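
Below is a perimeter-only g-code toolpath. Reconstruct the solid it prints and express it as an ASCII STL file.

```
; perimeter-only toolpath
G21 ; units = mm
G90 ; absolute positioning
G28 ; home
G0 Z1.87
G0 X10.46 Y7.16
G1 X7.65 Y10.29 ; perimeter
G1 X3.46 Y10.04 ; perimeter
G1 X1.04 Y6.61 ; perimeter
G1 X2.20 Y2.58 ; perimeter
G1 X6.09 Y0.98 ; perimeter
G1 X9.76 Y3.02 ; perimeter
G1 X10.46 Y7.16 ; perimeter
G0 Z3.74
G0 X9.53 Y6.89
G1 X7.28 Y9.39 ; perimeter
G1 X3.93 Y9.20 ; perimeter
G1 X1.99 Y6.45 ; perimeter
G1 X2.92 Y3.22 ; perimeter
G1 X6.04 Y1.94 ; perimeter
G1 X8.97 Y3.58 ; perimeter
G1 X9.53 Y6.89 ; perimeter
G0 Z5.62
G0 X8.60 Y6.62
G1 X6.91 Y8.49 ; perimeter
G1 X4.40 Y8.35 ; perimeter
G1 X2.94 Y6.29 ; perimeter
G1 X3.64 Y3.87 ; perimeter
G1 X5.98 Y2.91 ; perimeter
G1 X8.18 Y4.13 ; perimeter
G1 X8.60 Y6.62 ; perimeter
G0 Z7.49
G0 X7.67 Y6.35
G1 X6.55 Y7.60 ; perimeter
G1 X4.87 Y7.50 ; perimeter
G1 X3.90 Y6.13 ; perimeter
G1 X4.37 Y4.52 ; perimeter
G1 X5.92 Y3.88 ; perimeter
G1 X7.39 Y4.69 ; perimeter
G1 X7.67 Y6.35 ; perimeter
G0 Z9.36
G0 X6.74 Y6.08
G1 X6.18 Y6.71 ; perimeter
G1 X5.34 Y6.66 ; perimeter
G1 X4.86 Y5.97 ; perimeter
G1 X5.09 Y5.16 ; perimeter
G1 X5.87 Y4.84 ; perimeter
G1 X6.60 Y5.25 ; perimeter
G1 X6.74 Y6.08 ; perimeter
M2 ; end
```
solid part
  facet normal 0.0000 0.0000 -1.0000
    outer loop
      vertex 2.99 10.89 0.00
      vertex 8.02 11.18 0.00
      vertex 11.39 7.43 0.00
    endloop
  endfacet
  facet normal 0.0000 0.0000 -1.0000
    outer loop
      vertex 0.08 6.77 0.00
      vertex 2.99 10.89 0.00
      vertex 11.39 7.43 0.00
    endloop
  endfacet
  facet normal 0.0000 0.0000 -1.0000
    outer loop
      vertex 1.48 1.93 0.00
      vertex 0.08 6.77 0.00
      vertex 11.39 7.43 0.00
    endloop
  endfacet
  facet normal 0.0000 0.0000 -1.0000
    outer loop
      vertex 6.15 0.01 0.00
      vertex 1.48 1.93 0.00
      vertex 11.39 7.43 0.00
    endloop
  endfacet
  facet normal 0.0000 0.0000 -1.0000
    outer loop
      vertex 10.55 2.46 0.00
      vertex 6.15 0.01 0.00
      vertex 11.39 7.43 0.00
    endloop
  endfacet
  facet normal 0.6742 0.6059 0.4224
    outer loop
      vertex 11.39 7.43 0.00
      vertex 8.02 11.18 0.00
      vertex 5.81 5.81 11.23
    endloop
  endfacet
  facet normal -0.0522 0.9049 0.4224
    outer loop
      vertex 8.02 11.18 0.00
      vertex 2.99 10.89 0.00
      vertex 5.81 5.81 11.23
    endloop
  endfacet
  facet normal -0.7403 0.5229 0.4225
    outer loop
      vertex 2.99 10.89 0.00
      vertex 0.08 6.77 0.00
      vertex 5.81 5.81 11.23
    endloop
  endfacet
  facet normal -0.8706 -0.2518 0.4227
    outer loop
      vertex 0.08 6.77 0.00
      vertex 1.48 1.93 0.00
      vertex 5.81 5.81 11.23
    endloop
  endfacet
  facet normal -0.3446 -0.8383 0.4225
    outer loop
      vertex 1.48 1.93 0.00
      vertex 6.15 0.01 0.00
      vertex 5.81 5.81 11.23
    endloop
  endfacet
  facet normal 0.4410 -0.7919 0.4224
    outer loop
      vertex 6.15 0.01 0.00
      vertex 10.55 2.46 0.00
      vertex 5.81 5.81 11.23
    endloop
  endfacet
  facet normal 0.8938 -0.1511 0.4223
    outer loop
      vertex 10.55 2.46 0.00
      vertex 11.39 7.43 0.00
      vertex 5.81 5.81 11.23
    endloop
  endfacet
endsolid part

The G0 Z moves step by Δz≈1.87 mm. The G1 loops shrink linearly with z, so the solid tapers from its base footprint up to z≈11.2. Closing with a flat bottom cap and the tapered top and triangulating gives 12 facets — a regular 7-sided pyramid, base circumscribed radius ≈ 5.81 mm, apex at z ≈ 11.2 mm.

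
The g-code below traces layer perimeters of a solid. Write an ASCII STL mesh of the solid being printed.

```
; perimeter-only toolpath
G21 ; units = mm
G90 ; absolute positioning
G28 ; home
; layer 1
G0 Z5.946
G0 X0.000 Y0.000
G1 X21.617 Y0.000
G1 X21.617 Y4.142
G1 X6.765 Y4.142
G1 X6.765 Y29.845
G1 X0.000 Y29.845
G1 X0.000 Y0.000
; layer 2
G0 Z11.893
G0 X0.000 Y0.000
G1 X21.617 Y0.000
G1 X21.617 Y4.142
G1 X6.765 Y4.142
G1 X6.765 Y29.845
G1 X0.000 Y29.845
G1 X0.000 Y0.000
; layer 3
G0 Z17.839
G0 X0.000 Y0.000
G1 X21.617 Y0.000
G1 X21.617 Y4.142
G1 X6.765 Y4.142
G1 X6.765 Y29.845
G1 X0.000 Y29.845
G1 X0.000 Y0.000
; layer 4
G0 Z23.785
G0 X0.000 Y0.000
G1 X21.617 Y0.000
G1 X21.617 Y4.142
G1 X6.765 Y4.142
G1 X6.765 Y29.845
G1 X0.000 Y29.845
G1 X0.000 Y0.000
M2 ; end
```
solid part
  facet normal 0.0000 0.0000 -1.0000
    outer loop
      vertex 21.617 4.142 0.000
      vertex 21.617 0.000 0.000
      vertex 0.000 0.000 0.000
    endloop
  endfacet
  facet normal 0.0000 0.0000 -1.0000
    outer loop
      vertex 6.765 4.142 0.000
      vertex 21.617 4.142 0.000
      vertex 0.000 0.000 0.000
    endloop
  endfacet
  facet normal 0.0000 0.0000 -1.0000
    outer loop
      vertex 6.765 29.845 0.000
      vertex 6.765 4.142 0.000
      vertex 0.000 0.000 0.000
    endloop
  endfacet
  facet normal 0.0000 0.0000 -1.0000
    outer loop
      vertex 0.000 29.845 0.000
      vertex 6.765 29.845 0.000
      vertex 0.000 0.000 0.000
    endloop
  endfacet
  facet normal 0.0000 0.0000 1.0000
    outer loop
      vertex 0.000 0.000 23.785
      vertex 21.617 0.000 23.785
      vertex 21.617 4.142 23.785
    endloop
  endfacet
  facet normal 0.0000 0.0000 1.0000
    outer loop
      vertex 0.000 0.000 23.785
      vertex 21.617 4.142 23.785
      vertex 6.765 4.142 23.785
    endloop
  endfacet
  facet normal 0.0000 0.0000 1.0000
    outer loop
      vertex 0.000 0.000 23.785
      vertex 6.765 4.142 23.785
      vertex 6.765 29.845 23.785
    endloop
  endfacet
  facet normal 0.0000 0.0000 1.0000
    outer loop
      vertex 0.000 0.000 23.785
      vertex 6.765 29.845 23.785
      vertex 0.000 29.845 23.785
    endloop
  endfacet
  facet normal 0.0000 -1.0000 0.0000
    outer loop
      vertex 0.000 0.000 0.000
      vertex 21.617 0.000 0.000
      vertex 21.617 0.000 23.785
    endloop
  endfacet
  facet normal 0.0000 -1.0000 0.0000
    outer loop
      vertex 0.000 0.000 0.000
      vertex 21.617 0.000 23.785
      vertex 0.000 0.000 23.785
    endloop
  endfacet
  facet normal 1.0000 0.0000 0.0000
    outer loop
      vertex 21.617 0.000 0.000
      vertex 21.617 4.142 0.000
      vertex 21.617 4.142 23.785
    endloop
  endfacet
  facet normal 1.0000 0.0000 0.0000
    outer loop
      vertex 21.617 0.000 0.000
      vertex 21.617 4.142 23.785
      vertex 21.617 0.000 23.785
    endloop
  endfacet
  facet normal 0.0000 1.0000 0.0000
    outer loop
      vertex 21.617 4.142 0.000
      vertex 6.765 4.142 0.000
      vertex 6.765 4.142 23.785
    endloop
  endfacet
  facet normal 0.0000 1.0000 0.0000
    outer loop
      vertex 21.617 4.142 0.000
      vertex 6.765 4.142 23.785
      vertex 21.617 4.142 23.785
    endloop
  endfacet
  facet normal 1.0000 0.0000 0.0000
    outer loop
      vertex 6.765 4.142 0.000
      vertex 6.765 29.845 0.000
      vertex 6.765 29.845 23.785
    endloop
  endfacet
  facet normal 1.0000 0.0000 0.0000
    outer loop
      vertex 6.765 4.142 0.000
      vertex 6.765 29.845 23.785
      vertex 6.765 4.142 23.785
    endloop
  endfacet
  facet normal 0.0000 1.0000 0.0000
    outer loop
      vertex 6.765 29.845 0.000
      vertex 0.000 29.845 0.000
      vertex 0.000 29.845 23.785
    endloop
  endfacet
  facet normal 0.0000 1.0000 0.0000
    outer loop
      vertex 6.765 29.845 0.000
      vertex 0.000 29.845 23.785
      vertex 6.765 29.845 23.785
    endloop
  endfacet
  facet normal -1.0000 0.0000 0.0000
    outer loop
      vertex 0.000 29.845 0.000
      vertex 0.000 0.000 0.000
      vertex 0.000 0.000 23.785
    endloop
  endfacet
  facet normal -1.0000 0.0000 0.0000
    outer loop
      vertex 0.000 29.845 0.000
      vertex 0.000 0.000 23.785
      vertex 0.000 29.845 23.785
    endloop
  endfacet
endsolid part

The G0 Z moves step by Δz≈5.946 mm. Every layer's G1 loop is the same polygon, so the solid is a straight extrusion of it from z=0 to z≈23.8. Closing with flat bottom and top caps and triangulating gives 20 facets — an L-shaped prism: outer 21.6 × 29.8 mm, arm thicknesses ≈ 4.14 mm (horizontal) and 6.76 mm (vertical), extruded 23.8 mm in z.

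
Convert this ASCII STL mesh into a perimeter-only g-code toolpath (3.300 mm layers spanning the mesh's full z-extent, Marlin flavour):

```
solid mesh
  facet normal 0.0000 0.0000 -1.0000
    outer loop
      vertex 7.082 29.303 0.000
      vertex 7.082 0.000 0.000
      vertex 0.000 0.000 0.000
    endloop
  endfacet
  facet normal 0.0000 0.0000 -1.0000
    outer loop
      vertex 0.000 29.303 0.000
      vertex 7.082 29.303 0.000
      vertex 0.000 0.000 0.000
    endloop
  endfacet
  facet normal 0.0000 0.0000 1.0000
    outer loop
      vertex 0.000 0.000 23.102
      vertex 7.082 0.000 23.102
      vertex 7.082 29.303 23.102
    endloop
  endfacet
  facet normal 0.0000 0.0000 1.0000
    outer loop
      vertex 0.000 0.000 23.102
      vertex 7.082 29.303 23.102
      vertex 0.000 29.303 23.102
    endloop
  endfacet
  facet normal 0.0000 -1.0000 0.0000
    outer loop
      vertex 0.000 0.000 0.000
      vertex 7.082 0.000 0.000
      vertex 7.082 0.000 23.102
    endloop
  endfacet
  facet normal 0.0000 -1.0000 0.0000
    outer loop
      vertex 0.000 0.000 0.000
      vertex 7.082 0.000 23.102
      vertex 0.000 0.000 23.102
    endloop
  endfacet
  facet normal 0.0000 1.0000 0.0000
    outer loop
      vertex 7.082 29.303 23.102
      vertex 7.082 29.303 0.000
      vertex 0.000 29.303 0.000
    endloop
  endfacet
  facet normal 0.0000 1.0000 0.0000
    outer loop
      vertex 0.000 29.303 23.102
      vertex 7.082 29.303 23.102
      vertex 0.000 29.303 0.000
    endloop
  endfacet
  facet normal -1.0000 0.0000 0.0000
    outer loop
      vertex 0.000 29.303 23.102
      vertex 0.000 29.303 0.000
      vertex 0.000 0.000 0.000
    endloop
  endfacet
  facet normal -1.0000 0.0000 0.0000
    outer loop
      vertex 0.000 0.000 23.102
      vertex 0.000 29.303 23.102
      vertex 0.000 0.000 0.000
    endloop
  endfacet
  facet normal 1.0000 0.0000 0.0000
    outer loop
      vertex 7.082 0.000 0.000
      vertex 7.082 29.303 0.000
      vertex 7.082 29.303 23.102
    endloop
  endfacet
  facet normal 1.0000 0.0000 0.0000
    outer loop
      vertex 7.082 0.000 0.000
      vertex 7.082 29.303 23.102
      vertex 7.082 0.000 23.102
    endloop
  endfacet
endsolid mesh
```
; perimeter-only toolpath
G21 ; units = mm
G90 ; absolute positioning
G28 ; home
; layer 1
G0 Z3.300
G0 X0.000 Y0.000
G1 X7.082 Y0.000
G1 X7.082 Y29.303
G1 X0.000 Y29.303
G1 X0.000 Y0.000
; layer 2
G0 Z6.601
G0 X0.000 Y0.000
G1 X7.082 Y0.000
G1 X7.082 Y29.303
G1 X0.000 Y29.303
G1 X0.000 Y0.000
; layer 3
G0 Z9.901
G0 X0.000 Y0.000
G1 X7.082 Y0.000
G1 X7.082 Y29.303
G1 X0.000 Y29.303
G1 X0.000 Y0.000
; layer 4
G0 Z13.201
G0 X0.000 Y0.000
G1 X7.082 Y0.000
G1 X7.082 Y29.303
G1 X0.000 Y29.303
G1 X0.000 Y0.000
; layer 5
G0 Z16.501
G0 X0.000 Y0.000
G1 X7.082 Y0.000
G1 X7.082 Y29.303
G1 X0.000 Y29.303
G1 X0.000 Y0.000
; layer 6
G0 Z19.802
G0 X0.000 Y0.000
G1 X7.082 Y0.000
G1 X7.082 Y29.303
G1 X0.000 Y29.303
G1 X0.000 Y0.000
; layer 7
G0 Z23.102
G0 X0.000 Y0.000
G1 X7.082 Y0.000
G1 X7.082 Y29.303
G1 X0.000 Y29.303
G1 X0.000 Y0.000
M2 ; end

The solid is a rectangular box, roughly 7.08 × 29.3 mm footprint and 23.1 mm tall. Slicing at Δz = 3.300 mm — 7 equal slices spanning the solid's height, so layer i sits at z = i·h/7 — gives 7 non-empty perimeters. Each is a 4-segment closed polygon; G0 lifts to the layer z and rapids to the start vertex, then G1 traces the edges.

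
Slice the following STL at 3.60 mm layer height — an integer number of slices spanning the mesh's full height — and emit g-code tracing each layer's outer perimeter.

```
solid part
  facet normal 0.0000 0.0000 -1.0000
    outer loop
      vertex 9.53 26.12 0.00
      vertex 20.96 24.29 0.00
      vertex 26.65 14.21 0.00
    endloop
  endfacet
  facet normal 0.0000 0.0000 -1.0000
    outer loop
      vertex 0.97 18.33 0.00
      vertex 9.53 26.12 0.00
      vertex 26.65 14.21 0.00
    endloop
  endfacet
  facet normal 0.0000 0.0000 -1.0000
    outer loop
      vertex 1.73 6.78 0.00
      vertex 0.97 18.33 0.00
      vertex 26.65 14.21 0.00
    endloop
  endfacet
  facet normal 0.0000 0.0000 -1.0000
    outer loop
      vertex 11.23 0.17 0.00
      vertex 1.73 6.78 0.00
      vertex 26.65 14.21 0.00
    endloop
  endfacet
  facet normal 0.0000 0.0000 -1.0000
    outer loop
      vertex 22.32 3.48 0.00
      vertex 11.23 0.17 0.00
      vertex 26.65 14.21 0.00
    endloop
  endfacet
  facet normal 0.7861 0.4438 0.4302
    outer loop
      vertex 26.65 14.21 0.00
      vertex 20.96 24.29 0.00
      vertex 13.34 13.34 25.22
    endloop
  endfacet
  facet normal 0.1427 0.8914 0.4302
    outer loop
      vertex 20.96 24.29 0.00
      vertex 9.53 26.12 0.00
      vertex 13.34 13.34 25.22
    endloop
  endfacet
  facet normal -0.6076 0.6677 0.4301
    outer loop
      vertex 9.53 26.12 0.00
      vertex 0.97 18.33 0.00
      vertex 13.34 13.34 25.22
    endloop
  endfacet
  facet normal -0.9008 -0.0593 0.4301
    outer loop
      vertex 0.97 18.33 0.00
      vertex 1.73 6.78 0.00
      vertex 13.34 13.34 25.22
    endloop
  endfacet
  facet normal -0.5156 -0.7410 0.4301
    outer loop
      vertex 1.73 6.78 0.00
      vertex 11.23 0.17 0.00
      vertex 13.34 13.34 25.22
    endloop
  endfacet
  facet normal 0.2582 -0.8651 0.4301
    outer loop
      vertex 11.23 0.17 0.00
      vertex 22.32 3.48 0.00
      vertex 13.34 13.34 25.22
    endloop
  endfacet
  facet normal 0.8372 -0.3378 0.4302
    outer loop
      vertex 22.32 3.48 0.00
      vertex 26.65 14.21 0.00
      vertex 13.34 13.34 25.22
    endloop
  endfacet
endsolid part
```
; perimeter-only toolpath
G21 ; units = mm
G90 ; absolute positioning
G28 ; home
; layer 1
G0 Z3.60
G0 X24.75 Y14.09
G1 X19.87 Y22.73
G1 X10.07 Y24.29
G1 X2.74 Y17.62
G1 X3.39 Y7.72
G1 X11.53 Y2.05
G1 X21.04 Y4.89
G1 X24.75 Y14.09
; layer 2
G0 Z7.21
G0 X22.85 Y13.96
G1 X18.78 Y21.16
G1 X10.62 Y22.47
G1 X4.50 Y16.90
G1 X5.05 Y8.65
G1 X11.83 Y3.93
G1 X19.75 Y6.30
G1 X22.85 Y13.96
; layer 3
G0 Z10.81
G0 X20.95 Y13.84
G1 X17.69 Y19.60
G1 X11.16 Y20.64
G1 X6.27 Y16.19
G1 X6.71 Y9.59
G1 X12.13 Y5.81
G1 X18.47 Y7.71
G1 X20.95 Y13.84
; layer 4
G0 Z14.41
G0 X19.04 Y13.71
G1 X16.61 Y18.03
G1 X11.71 Y18.82
G1 X8.04 Y15.48
G1 X8.36 Y10.53
G1 X12.44 Y7.70
G1 X17.19 Y9.11
G1 X19.04 Y13.71
; layer 5
G0 Z18.01
G0 X17.14 Y13.59
G1 X15.52 Y16.47
G1 X12.25 Y16.99
G1 X9.81 Y14.77
G1 X10.02 Y11.47
G1 X12.74 Y9.58
G1 X15.91 Y10.52
G1 X17.14 Y13.59
; layer 6
G0 Z21.62
G0 X15.24 Y13.46
G1 X14.43 Y14.90
G1 X12.80 Y15.17
G1 X11.57 Y14.05
G1 X11.68 Y12.40
G1 X13.04 Y11.46
G1 X14.62 Y11.93
G1 X15.24 Y13.46
M2 ; end

The solid is a regular 7-sided pyramid, base circumscribed radius ≈ 13.3 mm, apex at z ≈ 25.2 mm. Slicing at Δz = 3.60 mm — 7 equal slices spanning the solid's height, so layer i sits at z = i·h/7 — gives 6 non-empty perimeters. Each is a 7-segment closed polygon; G0 lifts to the layer z and rapids to the start vertex, then G1 traces the edges. The cross-section shrinks linearly with z (the slice at the apex is degenerate and omitted).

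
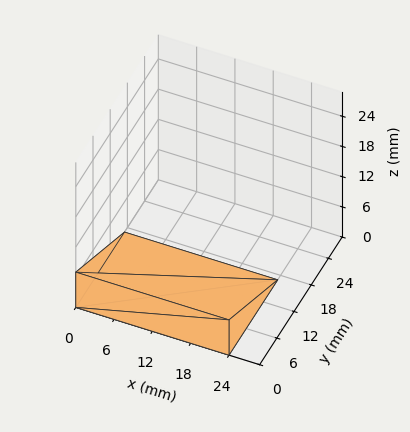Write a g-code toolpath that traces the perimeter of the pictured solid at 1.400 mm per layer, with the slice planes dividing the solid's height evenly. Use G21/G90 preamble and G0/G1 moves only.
Reading the render: the shape is a wedge (ramp): 24 × 17 mm base, rising to 7 mm along the y=0 edge and sloping linearly to z=0 at y=17 (dimensions read to the nearest mm from the axis ticks). For the g-code, the solid's height is divided into equal slices at the stated Δz and each level perimeter traced with G1 moves after a G0 lift.

; perimeter-only toolpath
G21 ; units = mm
G90 ; absolute positioning
G28 ; home
; layer 1
G0 Z1.400
G0 X0.000 Y0.000
G1 X24.000 Y0.000
G1 X24.000 Y13.600
G1 X0.000 Y13.600
G1 X0.000 Y0.000
; layer 2
G0 Z2.800
G0 X0.000 Y0.000
G1 X24.000 Y0.000
G1 X24.000 Y10.200
G1 X0.000 Y10.200
G1 X0.000 Y0.000
; layer 3
G0 Z4.200
G0 X0.000 Y0.000
G1 X24.000 Y0.000
G1 X24.000 Y6.800
G1 X0.000 Y6.800
G1 X0.000 Y0.000
; layer 4
G0 Z5.600
G0 X0.000 Y0.000
G1 X24.000 Y0.000
G1 X24.000 Y3.400
G1 X0.000 Y3.400
G1 X0.000 Y0.000
M2 ; end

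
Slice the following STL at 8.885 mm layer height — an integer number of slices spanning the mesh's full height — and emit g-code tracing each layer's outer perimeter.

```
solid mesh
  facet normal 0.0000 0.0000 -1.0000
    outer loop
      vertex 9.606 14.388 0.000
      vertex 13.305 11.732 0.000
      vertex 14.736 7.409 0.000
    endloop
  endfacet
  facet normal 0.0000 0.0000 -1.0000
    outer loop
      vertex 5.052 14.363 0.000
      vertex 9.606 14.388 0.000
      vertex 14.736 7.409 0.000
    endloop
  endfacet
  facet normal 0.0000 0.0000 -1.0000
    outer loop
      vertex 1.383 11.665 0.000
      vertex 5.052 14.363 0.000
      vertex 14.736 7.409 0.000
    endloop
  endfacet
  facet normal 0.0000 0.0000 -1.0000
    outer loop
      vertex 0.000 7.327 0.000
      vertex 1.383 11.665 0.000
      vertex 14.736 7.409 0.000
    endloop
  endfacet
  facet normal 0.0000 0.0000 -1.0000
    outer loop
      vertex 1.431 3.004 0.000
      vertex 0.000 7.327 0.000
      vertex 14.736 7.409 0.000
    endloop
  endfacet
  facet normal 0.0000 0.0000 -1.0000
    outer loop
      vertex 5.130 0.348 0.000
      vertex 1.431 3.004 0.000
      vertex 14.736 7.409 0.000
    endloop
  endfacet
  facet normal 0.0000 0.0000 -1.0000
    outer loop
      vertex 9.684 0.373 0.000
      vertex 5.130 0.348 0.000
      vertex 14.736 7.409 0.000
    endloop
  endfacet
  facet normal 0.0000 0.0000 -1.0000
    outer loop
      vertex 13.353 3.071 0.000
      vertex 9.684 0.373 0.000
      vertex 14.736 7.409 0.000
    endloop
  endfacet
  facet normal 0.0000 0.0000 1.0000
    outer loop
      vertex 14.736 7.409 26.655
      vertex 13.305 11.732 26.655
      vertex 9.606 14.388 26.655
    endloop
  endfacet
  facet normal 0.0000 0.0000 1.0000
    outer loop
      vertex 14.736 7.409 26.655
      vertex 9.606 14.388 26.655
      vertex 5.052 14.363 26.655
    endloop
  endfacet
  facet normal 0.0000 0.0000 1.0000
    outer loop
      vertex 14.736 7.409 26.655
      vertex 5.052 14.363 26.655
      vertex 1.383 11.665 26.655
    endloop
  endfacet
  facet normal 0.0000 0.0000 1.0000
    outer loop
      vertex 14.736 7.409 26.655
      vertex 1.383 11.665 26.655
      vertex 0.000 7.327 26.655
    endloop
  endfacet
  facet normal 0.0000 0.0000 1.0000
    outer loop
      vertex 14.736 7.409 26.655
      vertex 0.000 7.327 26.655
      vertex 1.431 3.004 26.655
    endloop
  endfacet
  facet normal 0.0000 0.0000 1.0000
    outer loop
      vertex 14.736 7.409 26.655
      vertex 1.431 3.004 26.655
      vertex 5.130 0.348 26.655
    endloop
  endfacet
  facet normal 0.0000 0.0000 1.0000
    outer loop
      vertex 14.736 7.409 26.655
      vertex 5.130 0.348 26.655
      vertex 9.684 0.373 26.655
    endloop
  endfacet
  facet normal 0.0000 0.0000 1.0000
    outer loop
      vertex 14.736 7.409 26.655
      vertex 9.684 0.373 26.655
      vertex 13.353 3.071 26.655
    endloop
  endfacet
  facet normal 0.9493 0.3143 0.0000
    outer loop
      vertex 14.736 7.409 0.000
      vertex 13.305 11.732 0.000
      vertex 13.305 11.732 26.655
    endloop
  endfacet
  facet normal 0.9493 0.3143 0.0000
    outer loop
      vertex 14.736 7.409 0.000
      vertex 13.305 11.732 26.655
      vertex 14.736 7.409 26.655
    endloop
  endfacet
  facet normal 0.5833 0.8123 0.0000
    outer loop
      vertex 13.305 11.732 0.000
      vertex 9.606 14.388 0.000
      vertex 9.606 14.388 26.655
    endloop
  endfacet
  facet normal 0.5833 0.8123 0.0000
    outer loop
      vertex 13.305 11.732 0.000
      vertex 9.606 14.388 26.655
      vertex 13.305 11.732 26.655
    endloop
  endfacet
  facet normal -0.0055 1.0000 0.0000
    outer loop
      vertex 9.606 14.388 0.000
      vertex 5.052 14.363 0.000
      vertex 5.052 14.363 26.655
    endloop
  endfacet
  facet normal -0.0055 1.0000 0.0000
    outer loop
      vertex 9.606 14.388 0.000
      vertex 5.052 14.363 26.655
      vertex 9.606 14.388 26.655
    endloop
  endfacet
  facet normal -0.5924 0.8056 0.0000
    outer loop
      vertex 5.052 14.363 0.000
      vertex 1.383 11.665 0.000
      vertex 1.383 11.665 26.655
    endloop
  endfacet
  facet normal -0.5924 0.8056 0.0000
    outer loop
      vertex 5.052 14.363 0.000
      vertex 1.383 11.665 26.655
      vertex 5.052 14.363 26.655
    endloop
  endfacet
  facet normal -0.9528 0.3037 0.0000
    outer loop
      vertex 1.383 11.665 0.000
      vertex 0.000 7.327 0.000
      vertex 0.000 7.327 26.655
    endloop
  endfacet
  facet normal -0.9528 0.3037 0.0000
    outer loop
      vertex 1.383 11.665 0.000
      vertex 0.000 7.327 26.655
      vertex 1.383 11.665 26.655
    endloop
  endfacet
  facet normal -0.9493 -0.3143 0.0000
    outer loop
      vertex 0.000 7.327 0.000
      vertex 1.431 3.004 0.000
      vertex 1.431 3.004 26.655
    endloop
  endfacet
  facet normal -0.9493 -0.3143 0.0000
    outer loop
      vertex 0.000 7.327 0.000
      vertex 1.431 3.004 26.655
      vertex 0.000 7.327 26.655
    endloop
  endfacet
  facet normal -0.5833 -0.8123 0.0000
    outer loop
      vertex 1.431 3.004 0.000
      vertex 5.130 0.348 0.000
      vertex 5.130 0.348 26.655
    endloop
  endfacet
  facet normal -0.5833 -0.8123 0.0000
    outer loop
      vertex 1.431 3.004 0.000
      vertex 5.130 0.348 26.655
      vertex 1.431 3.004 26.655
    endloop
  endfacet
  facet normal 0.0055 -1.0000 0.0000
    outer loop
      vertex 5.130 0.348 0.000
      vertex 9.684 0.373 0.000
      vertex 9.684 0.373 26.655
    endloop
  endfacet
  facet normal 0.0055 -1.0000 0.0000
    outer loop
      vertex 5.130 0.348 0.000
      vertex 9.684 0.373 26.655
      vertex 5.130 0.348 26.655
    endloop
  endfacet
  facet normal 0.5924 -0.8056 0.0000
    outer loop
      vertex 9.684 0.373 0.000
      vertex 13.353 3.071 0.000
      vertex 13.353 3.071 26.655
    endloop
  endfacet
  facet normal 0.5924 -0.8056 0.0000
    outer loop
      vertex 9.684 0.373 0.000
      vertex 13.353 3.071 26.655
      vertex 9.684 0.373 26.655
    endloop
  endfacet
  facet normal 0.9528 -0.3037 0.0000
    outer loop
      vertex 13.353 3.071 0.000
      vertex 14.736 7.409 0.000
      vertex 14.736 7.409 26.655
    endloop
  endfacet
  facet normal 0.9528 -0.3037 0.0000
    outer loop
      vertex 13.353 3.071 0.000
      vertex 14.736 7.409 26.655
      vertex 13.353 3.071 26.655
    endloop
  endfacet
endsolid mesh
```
; perimeter-only toolpath
G21 ; units = mm
G90 ; absolute positioning
G28 ; home
; layer 1
G0 Z8.885
G0 X14.736 Y7.409
G1 X13.305 Y11.732
G1 X9.606 Y14.388
G1 X5.052 Y14.363
G1 X1.383 Y11.665
G1 X0.000 Y7.327
G1 X1.431 Y3.004
G1 X5.130 Y0.348
G1 X9.684 Y0.373
G1 X13.353 Y3.071
G1 X14.736 Y7.409
; layer 2
G0 Z17.770
G0 X14.736 Y7.409
G1 X13.305 Y11.732
G1 X9.606 Y14.388
G1 X5.052 Y14.363
G1 X1.383 Y11.665
G1 X0.000 Y7.327
G1 X1.431 Y3.004
G1 X5.130 Y0.348
G1 X9.684 Y0.373
G1 X13.353 Y3.071
G1 X14.736 Y7.409
; layer 3
G0 Z26.655
G0 X14.736 Y7.409
G1 X13.305 Y11.732
G1 X9.606 Y14.388
G1 X5.052 Y14.363
G1 X1.383 Y11.665
G1 X0.000 Y7.327
G1 X1.431 Y3.004
G1 X5.130 Y0.348
G1 X9.684 Y0.373
G1 X13.353 Y3.071
G1 X14.736 Y7.409
M2 ; end

The solid is a regular 10-sided prism (a cylinder approximated with 10 flat sides), circumscribed radius ≈ 7.37 mm, height ≈ 26.7 mm. Slicing at Δz = 8.885 mm — 3 equal slices spanning the solid's height, so layer i sits at z = i·h/3 — gives 3 non-empty perimeters. Each is a 10-segment closed polygon; G0 lifts to the layer z and rapids to the start vertex, then G1 traces the edges.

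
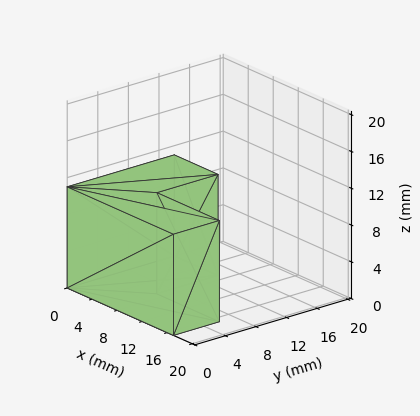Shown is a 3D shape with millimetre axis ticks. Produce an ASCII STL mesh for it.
Reading the render: the shape is an L-shaped prism: outer 17 × 14 mm, arm thicknesses ≈ 6 mm (horizontal) and 7 mm (vertical), extruded 11 mm in z (dimensions read to the nearest mm from the axis ticks). For the STL, each face is triangulated and given an outward normal.

solid part
  facet normal 0.0000 0.0000 -1.0000
    outer loop
      vertex 17.000 6.000 0.000
      vertex 17.000 0.000 0.000
      vertex 0.000 0.000 0.000
    endloop
  endfacet
  facet normal 0.0000 0.0000 -1.0000
    outer loop
      vertex 7.000 6.000 0.000
      vertex 17.000 6.000 0.000
      vertex 0.000 0.000 0.000
    endloop
  endfacet
  facet normal 0.0000 0.0000 -1.0000
    outer loop
      vertex 7.000 14.000 0.000
      vertex 7.000 6.000 0.000
      vertex 0.000 0.000 0.000
    endloop
  endfacet
  facet normal 0.0000 0.0000 -1.0000
    outer loop
      vertex 0.000 14.000 0.000
      vertex 7.000 14.000 0.000
      vertex 0.000 0.000 0.000
    endloop
  endfacet
  facet normal 0.0000 0.0000 1.0000
    outer loop
      vertex 0.000 0.000 11.000
      vertex 17.000 0.000 11.000
      vertex 17.000 6.000 11.000
    endloop
  endfacet
  facet normal 0.0000 0.0000 1.0000
    outer loop
      vertex 0.000 0.000 11.000
      vertex 17.000 6.000 11.000
      vertex 7.000 6.000 11.000
    endloop
  endfacet
  facet normal 0.0000 0.0000 1.0000
    outer loop
      vertex 0.000 0.000 11.000
      vertex 7.000 6.000 11.000
      vertex 7.000 14.000 11.000
    endloop
  endfacet
  facet normal 0.0000 0.0000 1.0000
    outer loop
      vertex 0.000 0.000 11.000
      vertex 7.000 14.000 11.000
      vertex 0.000 14.000 11.000
    endloop
  endfacet
  facet normal 0.0000 -1.0000 0.0000
    outer loop
      vertex 0.000 0.000 0.000
      vertex 17.000 0.000 0.000
      vertex 17.000 0.000 11.000
    endloop
  endfacet
  facet normal 0.0000 -1.0000 0.0000
    outer loop
      vertex 0.000 0.000 0.000
      vertex 17.000 0.000 11.000
      vertex 0.000 0.000 11.000
    endloop
  endfacet
  facet normal 1.0000 0.0000 0.0000
    outer loop
      vertex 17.000 0.000 0.000
      vertex 17.000 6.000 0.000
      vertex 17.000 6.000 11.000
    endloop
  endfacet
  facet normal 1.0000 0.0000 0.0000
    outer loop
      vertex 17.000 0.000 0.000
      vertex 17.000 6.000 11.000
      vertex 17.000 0.000 11.000
    endloop
  endfacet
  facet normal 0.0000 1.0000 0.0000
    outer loop
      vertex 17.000 6.000 0.000
      vertex 7.000 6.000 0.000
      vertex 7.000 6.000 11.000
    endloop
  endfacet
  facet normal 0.0000 1.0000 0.0000
    outer loop
      vertex 17.000 6.000 0.000
      vertex 7.000 6.000 11.000
      vertex 17.000 6.000 11.000
    endloop
  endfacet
  facet normal 1.0000 0.0000 0.0000
    outer loop
      vertex 7.000 6.000 0.000
      vertex 7.000 14.000 0.000
      vertex 7.000 14.000 11.000
    endloop
  endfacet
  facet normal 1.0000 0.0000 0.0000
    outer loop
      vertex 7.000 6.000 0.000
      vertex 7.000 14.000 11.000
      vertex 7.000 6.000 11.000
    endloop
  endfacet
  facet normal 0.0000 1.0000 0.0000
    outer loop
      vertex 7.000 14.000 0.000
      vertex 0.000 14.000 0.000
      vertex 0.000 14.000 11.000
    endloop
  endfacet
  facet normal 0.0000 1.0000 0.0000
    outer loop
      vertex 7.000 14.000 0.000
      vertex 0.000 14.000 11.000
      vertex 7.000 14.000 11.000
    endloop
  endfacet
  facet normal -1.0000 0.0000 0.0000
    outer loop
      vertex 0.000 14.000 0.000
      vertex 0.000 0.000 0.000
      vertex 0.000 0.000 11.000
    endloop
  endfacet
  facet normal -1.0000 0.0000 0.0000
    outer loop
      vertex 0.000 14.000 0.000
      vertex 0.000 0.000 11.000
      vertex 0.000 14.000 11.000
    endloop
  endfacet
endsolid part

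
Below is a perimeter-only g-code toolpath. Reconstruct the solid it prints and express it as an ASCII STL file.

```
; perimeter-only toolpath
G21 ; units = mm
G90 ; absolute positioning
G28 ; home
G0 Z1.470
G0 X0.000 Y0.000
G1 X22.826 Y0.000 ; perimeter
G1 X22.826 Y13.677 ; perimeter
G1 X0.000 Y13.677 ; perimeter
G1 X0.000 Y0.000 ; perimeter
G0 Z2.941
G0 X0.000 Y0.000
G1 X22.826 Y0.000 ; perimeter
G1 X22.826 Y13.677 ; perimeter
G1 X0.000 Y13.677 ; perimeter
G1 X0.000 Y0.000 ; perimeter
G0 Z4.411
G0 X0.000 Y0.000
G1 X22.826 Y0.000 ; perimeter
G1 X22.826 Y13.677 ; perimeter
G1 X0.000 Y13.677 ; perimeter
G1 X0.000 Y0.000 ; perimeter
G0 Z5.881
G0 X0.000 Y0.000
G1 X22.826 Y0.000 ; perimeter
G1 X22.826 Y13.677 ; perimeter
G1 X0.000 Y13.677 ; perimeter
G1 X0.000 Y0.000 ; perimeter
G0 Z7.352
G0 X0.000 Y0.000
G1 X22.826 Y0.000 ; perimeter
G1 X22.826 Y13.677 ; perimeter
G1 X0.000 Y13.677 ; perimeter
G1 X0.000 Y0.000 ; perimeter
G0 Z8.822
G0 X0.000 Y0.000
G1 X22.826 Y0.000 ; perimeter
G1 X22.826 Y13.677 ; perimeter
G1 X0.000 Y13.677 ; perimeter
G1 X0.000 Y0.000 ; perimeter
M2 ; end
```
solid part
  facet normal 0.0000 0.0000 -1.0000
    outer loop
      vertex 22.826 13.677 0.000
      vertex 22.826 0.000 0.000
      vertex 0.000 0.000 0.000
    endloop
  endfacet
  facet normal 0.0000 0.0000 -1.0000
    outer loop
      vertex 0.000 13.677 0.000
      vertex 22.826 13.677 0.000
      vertex 0.000 0.000 0.000
    endloop
  endfacet
  facet normal 0.0000 0.0000 1.0000
    outer loop
      vertex 0.000 0.000 8.822
      vertex 22.826 0.000 8.822
      vertex 22.826 13.677 8.822
    endloop
  endfacet
  facet normal 0.0000 0.0000 1.0000
    outer loop
      vertex 0.000 0.000 8.822
      vertex 22.826 13.677 8.822
      vertex 0.000 13.677 8.822
    endloop
  endfacet
  facet normal 0.0000 -1.0000 0.0000
    outer loop
      vertex 0.000 0.000 0.000
      vertex 22.826 0.000 0.000
      vertex 22.826 0.000 8.822
    endloop
  endfacet
  facet normal 0.0000 -1.0000 0.0000
    outer loop
      vertex 0.000 0.000 0.000
      vertex 22.826 0.000 8.822
      vertex 0.000 0.000 8.822
    endloop
  endfacet
  facet normal 0.0000 1.0000 0.0000
    outer loop
      vertex 22.826 13.677 8.822
      vertex 22.826 13.677 0.000
      vertex 0.000 13.677 0.000
    endloop
  endfacet
  facet normal 0.0000 1.0000 0.0000
    outer loop
      vertex 0.000 13.677 8.822
      vertex 22.826 13.677 8.822
      vertex 0.000 13.677 0.000
    endloop
  endfacet
  facet normal -1.0000 0.0000 0.0000
    outer loop
      vertex 0.000 13.677 8.822
      vertex 0.000 13.677 0.000
      vertex 0.000 0.000 0.000
    endloop
  endfacet
  facet normal -1.0000 0.0000 0.0000
    outer loop
      vertex 0.000 0.000 8.822
      vertex 0.000 13.677 8.822
      vertex 0.000 0.000 0.000
    endloop
  endfacet
  facet normal 1.0000 0.0000 0.0000
    outer loop
      vertex 22.826 0.000 0.000
      vertex 22.826 13.677 0.000
      vertex 22.826 13.677 8.822
    endloop
  endfacet
  facet normal 1.0000 0.0000 0.0000
    outer loop
      vertex 22.826 0.000 0.000
      vertex 22.826 13.677 8.822
      vertex 22.826 0.000 8.822
    endloop
  endfacet
endsolid part

The G0 Z moves step by Δz≈1.470 mm. Every layer's G1 loop is the same polygon, so the solid is a straight extrusion of it from z=0 to z≈8.82. Closing with flat bottom and top caps and triangulating gives 12 facets — a rectangular box, roughly 22.8 × 13.7 mm footprint and 8.82 mm tall.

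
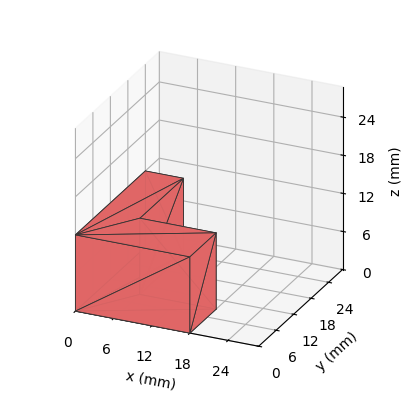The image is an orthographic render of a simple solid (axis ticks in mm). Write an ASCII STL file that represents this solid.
Reading the render: the shape is an L-shaped prism: outer 18 × 24 mm, arm thicknesses ≈ 9 mm (horizontal) and 6 mm (vertical), extruded 12 mm in z (dimensions read to the nearest mm from the axis ticks). For the STL, each face is triangulated and given an outward normal.

solid part
  facet normal 0.0000 0.0000 -1.0000
    outer loop
      vertex 18.000 9.000 0.000
      vertex 18.000 0.000 0.000
      vertex 0.000 0.000 0.000
    endloop
  endfacet
  facet normal 0.0000 0.0000 -1.0000
    outer loop
      vertex 6.000 9.000 0.000
      vertex 18.000 9.000 0.000
      vertex 0.000 0.000 0.000
    endloop
  endfacet
  facet normal 0.0000 0.0000 -1.0000
    outer loop
      vertex 6.000 24.000 0.000
      vertex 6.000 9.000 0.000
      vertex 0.000 0.000 0.000
    endloop
  endfacet
  facet normal 0.0000 0.0000 -1.0000
    outer loop
      vertex 0.000 24.000 0.000
      vertex 6.000 24.000 0.000
      vertex 0.000 0.000 0.000
    endloop
  endfacet
  facet normal 0.0000 0.0000 1.0000
    outer loop
      vertex 0.000 0.000 12.000
      vertex 18.000 0.000 12.000
      vertex 18.000 9.000 12.000
    endloop
  endfacet
  facet normal 0.0000 0.0000 1.0000
    outer loop
      vertex 0.000 0.000 12.000
      vertex 18.000 9.000 12.000
      vertex 6.000 9.000 12.000
    endloop
  endfacet
  facet normal 0.0000 0.0000 1.0000
    outer loop
      vertex 0.000 0.000 12.000
      vertex 6.000 9.000 12.000
      vertex 6.000 24.000 12.000
    endloop
  endfacet
  facet normal 0.0000 0.0000 1.0000
    outer loop
      vertex 0.000 0.000 12.000
      vertex 6.000 24.000 12.000
      vertex 0.000 24.000 12.000
    endloop
  endfacet
  facet normal 0.0000 -1.0000 0.0000
    outer loop
      vertex 0.000 0.000 0.000
      vertex 18.000 0.000 0.000
      vertex 18.000 0.000 12.000
    endloop
  endfacet
  facet normal 0.0000 -1.0000 0.0000
    outer loop
      vertex 0.000 0.000 0.000
      vertex 18.000 0.000 12.000
      vertex 0.000 0.000 12.000
    endloop
  endfacet
  facet normal 1.0000 0.0000 0.0000
    outer loop
      vertex 18.000 0.000 0.000
      vertex 18.000 9.000 0.000
      vertex 18.000 9.000 12.000
    endloop
  endfacet
  facet normal 1.0000 0.0000 0.0000
    outer loop
      vertex 18.000 0.000 0.000
      vertex 18.000 9.000 12.000
      vertex 18.000 0.000 12.000
    endloop
  endfacet
  facet normal 0.0000 1.0000 0.0000
    outer loop
      vertex 18.000 9.000 0.000
      vertex 6.000 9.000 0.000
      vertex 6.000 9.000 12.000
    endloop
  endfacet
  facet normal 0.0000 1.0000 0.0000
    outer loop
      vertex 18.000 9.000 0.000
      vertex 6.000 9.000 12.000
      vertex 18.000 9.000 12.000
    endloop
  endfacet
  facet normal 1.0000 0.0000 0.0000
    outer loop
      vertex 6.000 9.000 0.000
      vertex 6.000 24.000 0.000
      vertex 6.000 24.000 12.000
    endloop
  endfacet
  facet normal 1.0000 0.0000 0.0000
    outer loop
      vertex 6.000 9.000 0.000
      vertex 6.000 24.000 12.000
      vertex 6.000 9.000 12.000
    endloop
  endfacet
  facet normal 0.0000 1.0000 0.0000
    outer loop
      vertex 6.000 24.000 0.000
      vertex 0.000 24.000 0.000
      vertex 0.000 24.000 12.000
    endloop
  endfacet
  facet normal 0.0000 1.0000 0.0000
    outer loop
      vertex 6.000 24.000 0.000
      vertex 0.000 24.000 12.000
      vertex 6.000 24.000 12.000
    endloop
  endfacet
  facet normal -1.0000 0.0000 0.0000
    outer loop
      vertex 0.000 24.000 0.000
      vertex 0.000 0.000 0.000
      vertex 0.000 0.000 12.000
    endloop
  endfacet
  facet normal -1.0000 0.0000 0.0000
    outer loop
      vertex 0.000 24.000 0.000
      vertex 0.000 0.000 12.000
      vertex 0.000 24.000 12.000
    endloop
  endfacet
endsolid part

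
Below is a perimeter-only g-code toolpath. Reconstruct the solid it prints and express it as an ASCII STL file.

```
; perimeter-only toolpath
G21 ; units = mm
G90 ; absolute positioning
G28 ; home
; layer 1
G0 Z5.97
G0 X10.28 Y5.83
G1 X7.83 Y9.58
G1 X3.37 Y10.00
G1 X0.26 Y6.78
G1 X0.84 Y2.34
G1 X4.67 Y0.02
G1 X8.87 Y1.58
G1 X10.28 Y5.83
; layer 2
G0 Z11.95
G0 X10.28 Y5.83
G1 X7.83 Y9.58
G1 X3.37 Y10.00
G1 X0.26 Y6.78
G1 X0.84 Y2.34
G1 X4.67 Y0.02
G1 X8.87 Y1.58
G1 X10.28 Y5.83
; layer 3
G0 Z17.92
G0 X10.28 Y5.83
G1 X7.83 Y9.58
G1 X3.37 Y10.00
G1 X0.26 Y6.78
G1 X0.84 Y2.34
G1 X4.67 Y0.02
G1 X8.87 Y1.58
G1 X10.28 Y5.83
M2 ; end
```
solid part
  facet normal 0.0000 0.0000 -1.0000
    outer loop
      vertex 3.37 10.00 0.00
      vertex 7.83 9.58 0.00
      vertex 10.28 5.83 0.00
    endloop
  endfacet
  facet normal 0.0000 0.0000 -1.0000
    outer loop
      vertex 0.26 6.78 0.00
      vertex 3.37 10.00 0.00
      vertex 10.28 5.83 0.00
    endloop
  endfacet
  facet normal 0.0000 0.0000 -1.0000
    outer loop
      vertex 0.84 2.34 0.00
      vertex 0.26 6.78 0.00
      vertex 10.28 5.83 0.00
    endloop
  endfacet
  facet normal 0.0000 0.0000 -1.0000
    outer loop
      vertex 4.67 0.02 0.00
      vertex 0.84 2.34 0.00
      vertex 10.28 5.83 0.00
    endloop
  endfacet
  facet normal 0.0000 0.0000 -1.0000
    outer loop
      vertex 8.87 1.58 0.00
      vertex 4.67 0.02 0.00
      vertex 10.28 5.83 0.00
    endloop
  endfacet
  facet normal 0.0000 0.0000 1.0000
    outer loop
      vertex 10.28 5.83 17.92
      vertex 7.83 9.58 17.92
      vertex 3.37 10.00 17.92
    endloop
  endfacet
  facet normal 0.0000 0.0000 1.0000
    outer loop
      vertex 10.28 5.83 17.92
      vertex 3.37 10.00 17.92
      vertex 0.26 6.78 17.92
    endloop
  endfacet
  facet normal 0.0000 0.0000 1.0000
    outer loop
      vertex 10.28 5.83 17.92
      vertex 0.26 6.78 17.92
      vertex 0.84 2.34 17.92
    endloop
  endfacet
  facet normal 0.0000 0.0000 1.0000
    outer loop
      vertex 10.28 5.83 17.92
      vertex 0.84 2.34 17.92
      vertex 4.67 0.02 17.92
    endloop
  endfacet
  facet normal 0.0000 0.0000 1.0000
    outer loop
      vertex 10.28 5.83 17.92
      vertex 4.67 0.02 17.92
      vertex 8.87 1.58 17.92
    endloop
  endfacet
  facet normal 0.8372 0.5469 0.0000
    outer loop
      vertex 10.28 5.83 0.00
      vertex 7.83 9.58 0.00
      vertex 7.83 9.58 17.92
    endloop
  endfacet
  facet normal 0.8372 0.5469 0.0000
    outer loop
      vertex 10.28 5.83 0.00
      vertex 7.83 9.58 17.92
      vertex 10.28 5.83 17.92
    endloop
  endfacet
  facet normal 0.0938 0.9956 0.0000
    outer loop
      vertex 7.83 9.58 0.00
      vertex 3.37 10.00 0.00
      vertex 3.37 10.00 17.92
    endloop
  endfacet
  facet normal 0.0938 0.9956 0.0000
    outer loop
      vertex 7.83 9.58 0.00
      vertex 3.37 10.00 17.92
      vertex 7.83 9.58 17.92
    endloop
  endfacet
  facet normal -0.7193 0.6947 0.0000
    outer loop
      vertex 3.37 10.00 0.00
      vertex 0.26 6.78 0.00
      vertex 0.26 6.78 17.92
    endloop
  endfacet
  facet normal -0.7193 0.6947 0.0000
    outer loop
      vertex 3.37 10.00 0.00
      vertex 0.26 6.78 17.92
      vertex 3.37 10.00 17.92
    endloop
  endfacet
  facet normal -0.9916 -0.1295 0.0000
    outer loop
      vertex 0.26 6.78 0.00
      vertex 0.84 2.34 0.00
      vertex 0.84 2.34 17.92
    endloop
  endfacet
  facet normal -0.9916 -0.1295 0.0000
    outer loop
      vertex 0.26 6.78 0.00
      vertex 0.84 2.34 17.92
      vertex 0.26 6.78 17.92
    endloop
  endfacet
  facet normal -0.5181 -0.8553 0.0000
    outer loop
      vertex 0.84 2.34 0.00
      vertex 4.67 0.02 0.00
      vertex 4.67 0.02 17.92
    endloop
  endfacet
  facet normal -0.5181 -0.8553 0.0000
    outer loop
      vertex 0.84 2.34 0.00
      vertex 4.67 0.02 17.92
      vertex 0.84 2.34 17.92
    endloop
  endfacet
  facet normal 0.3482 -0.9374 0.0000
    outer loop
      vertex 4.67 0.02 0.00
      vertex 8.87 1.58 0.00
      vertex 8.87 1.58 17.92
    endloop
  endfacet
  facet normal 0.3482 -0.9374 0.0000
    outer loop
      vertex 4.67 0.02 0.00
      vertex 8.87 1.58 17.92
      vertex 4.67 0.02 17.92
    endloop
  endfacet
  facet normal 0.9491 -0.3149 0.0000
    outer loop
      vertex 8.87 1.58 0.00
      vertex 10.28 5.83 0.00
      vertex 10.28 5.83 17.92
    endloop
  endfacet
  facet normal 0.9491 -0.3149 0.0000
    outer loop
      vertex 8.87 1.58 0.00
      vertex 10.28 5.83 17.92
      vertex 8.87 1.58 17.92
    endloop
  endfacet
endsolid part

The G0 Z moves step by Δz≈5.97 mm. Every layer's G1 loop is the same polygon, so the solid is a straight extrusion of it from z=0 to z≈17.9. Closing with flat bottom and top caps and triangulating gives 24 facets — a regular 7-sided prism (a cylinder approximated with 7 flat sides), circumscribed radius ≈ 5.16 mm, height ≈ 17.9 mm.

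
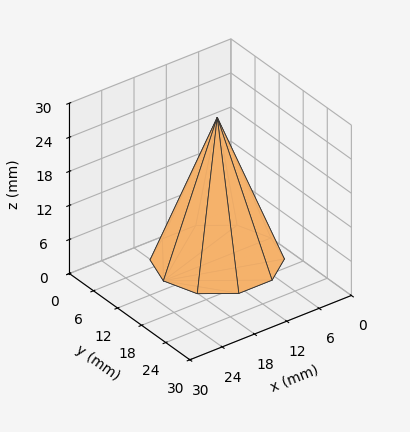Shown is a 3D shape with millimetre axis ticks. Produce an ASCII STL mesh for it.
Reading the render: the shape is a regular 10-sided pyramid, base circumscribed radius ≈ 10 mm, apex at z ≈ 25 mm (dimensions read to the nearest mm from the axis ticks). For the STL, each face is triangulated and given an outward normal.

solid part
  facet normal 0.0000 0.0000 -1.0000
    outer loop
      vertex 13.090 19.511 0.000
      vertex 18.090 15.878 0.000
      vertex 20.000 10.000 0.000
    endloop
  endfacet
  facet normal 0.0000 0.0000 -1.0000
    outer loop
      vertex 6.910 19.511 0.000
      vertex 13.090 19.511 0.000
      vertex 20.000 10.000 0.000
    endloop
  endfacet
  facet normal 0.0000 0.0000 -1.0000
    outer loop
      vertex 1.910 15.878 0.000
      vertex 6.910 19.511 0.000
      vertex 20.000 10.000 0.000
    endloop
  endfacet
  facet normal 0.0000 0.0000 -1.0000
    outer loop
      vertex 0.000 10.000 0.000
      vertex 1.910 15.878 0.000
      vertex 20.000 10.000 0.000
    endloop
  endfacet
  facet normal 0.0000 0.0000 -1.0000
    outer loop
      vertex 1.910 4.122 0.000
      vertex 0.000 10.000 0.000
      vertex 20.000 10.000 0.000
    endloop
  endfacet
  facet normal 0.0000 0.0000 -1.0000
    outer loop
      vertex 6.910 0.489 0.000
      vertex 1.910 4.122 0.000
      vertex 20.000 10.000 0.000
    endloop
  endfacet
  facet normal 0.0000 0.0000 -1.0000
    outer loop
      vertex 13.090 0.489 0.000
      vertex 6.910 0.489 0.000
      vertex 20.000 10.000 0.000
    endloop
  endfacet
  facet normal 0.0000 0.0000 -1.0000
    outer loop
      vertex 18.090 4.122 0.000
      vertex 13.090 0.489 0.000
      vertex 20.000 10.000 0.000
    endloop
  endfacet
  facet normal 0.8889 0.2888 0.3556
    outer loop
      vertex 20.000 10.000 0.000
      vertex 18.090 15.878 0.000
      vertex 10.000 10.000 25.000
    endloop
  endfacet
  facet normal 0.5494 0.7561 0.3556
    outer loop
      vertex 18.090 15.878 0.000
      vertex 13.090 19.511 0.000
      vertex 10.000 10.000 25.000
    endloop
  endfacet
  facet normal 0.0000 0.9346 0.3556
    outer loop
      vertex 13.090 19.511 0.000
      vertex 6.910 19.511 0.000
      vertex 10.000 10.000 25.000
    endloop
  endfacet
  facet normal -0.5494 0.7561 0.3556
    outer loop
      vertex 6.910 19.511 0.000
      vertex 1.910 15.878 0.000
      vertex 10.000 10.000 25.000
    endloop
  endfacet
  facet normal -0.8889 0.2888 0.3556
    outer loop
      vertex 1.910 15.878 0.000
      vertex 0.000 10.000 0.000
      vertex 10.000 10.000 25.000
    endloop
  endfacet
  facet normal -0.8889 -0.2888 0.3556
    outer loop
      vertex 0.000 10.000 0.000
      vertex 1.910 4.122 0.000
      vertex 10.000 10.000 25.000
    endloop
  endfacet
  facet normal -0.5494 -0.7561 0.3556
    outer loop
      vertex 1.910 4.122 0.000
      vertex 6.910 0.489 0.000
      vertex 10.000 10.000 25.000
    endloop
  endfacet
  facet normal 0.0000 -0.9346 0.3556
    outer loop
      vertex 6.910 0.489 0.000
      vertex 13.090 0.489 0.000
      vertex 10.000 10.000 25.000
    endloop
  endfacet
  facet normal 0.5494 -0.7561 0.3556
    outer loop
      vertex 13.090 0.489 0.000
      vertex 18.090 4.122 0.000
      vertex 10.000 10.000 25.000
    endloop
  endfacet
  facet normal 0.8889 -0.2888 0.3556
    outer loop
      vertex 18.090 4.122 0.000
      vertex 20.000 10.000 0.000
      vertex 10.000 10.000 25.000
    endloop
  endfacet
endsolid part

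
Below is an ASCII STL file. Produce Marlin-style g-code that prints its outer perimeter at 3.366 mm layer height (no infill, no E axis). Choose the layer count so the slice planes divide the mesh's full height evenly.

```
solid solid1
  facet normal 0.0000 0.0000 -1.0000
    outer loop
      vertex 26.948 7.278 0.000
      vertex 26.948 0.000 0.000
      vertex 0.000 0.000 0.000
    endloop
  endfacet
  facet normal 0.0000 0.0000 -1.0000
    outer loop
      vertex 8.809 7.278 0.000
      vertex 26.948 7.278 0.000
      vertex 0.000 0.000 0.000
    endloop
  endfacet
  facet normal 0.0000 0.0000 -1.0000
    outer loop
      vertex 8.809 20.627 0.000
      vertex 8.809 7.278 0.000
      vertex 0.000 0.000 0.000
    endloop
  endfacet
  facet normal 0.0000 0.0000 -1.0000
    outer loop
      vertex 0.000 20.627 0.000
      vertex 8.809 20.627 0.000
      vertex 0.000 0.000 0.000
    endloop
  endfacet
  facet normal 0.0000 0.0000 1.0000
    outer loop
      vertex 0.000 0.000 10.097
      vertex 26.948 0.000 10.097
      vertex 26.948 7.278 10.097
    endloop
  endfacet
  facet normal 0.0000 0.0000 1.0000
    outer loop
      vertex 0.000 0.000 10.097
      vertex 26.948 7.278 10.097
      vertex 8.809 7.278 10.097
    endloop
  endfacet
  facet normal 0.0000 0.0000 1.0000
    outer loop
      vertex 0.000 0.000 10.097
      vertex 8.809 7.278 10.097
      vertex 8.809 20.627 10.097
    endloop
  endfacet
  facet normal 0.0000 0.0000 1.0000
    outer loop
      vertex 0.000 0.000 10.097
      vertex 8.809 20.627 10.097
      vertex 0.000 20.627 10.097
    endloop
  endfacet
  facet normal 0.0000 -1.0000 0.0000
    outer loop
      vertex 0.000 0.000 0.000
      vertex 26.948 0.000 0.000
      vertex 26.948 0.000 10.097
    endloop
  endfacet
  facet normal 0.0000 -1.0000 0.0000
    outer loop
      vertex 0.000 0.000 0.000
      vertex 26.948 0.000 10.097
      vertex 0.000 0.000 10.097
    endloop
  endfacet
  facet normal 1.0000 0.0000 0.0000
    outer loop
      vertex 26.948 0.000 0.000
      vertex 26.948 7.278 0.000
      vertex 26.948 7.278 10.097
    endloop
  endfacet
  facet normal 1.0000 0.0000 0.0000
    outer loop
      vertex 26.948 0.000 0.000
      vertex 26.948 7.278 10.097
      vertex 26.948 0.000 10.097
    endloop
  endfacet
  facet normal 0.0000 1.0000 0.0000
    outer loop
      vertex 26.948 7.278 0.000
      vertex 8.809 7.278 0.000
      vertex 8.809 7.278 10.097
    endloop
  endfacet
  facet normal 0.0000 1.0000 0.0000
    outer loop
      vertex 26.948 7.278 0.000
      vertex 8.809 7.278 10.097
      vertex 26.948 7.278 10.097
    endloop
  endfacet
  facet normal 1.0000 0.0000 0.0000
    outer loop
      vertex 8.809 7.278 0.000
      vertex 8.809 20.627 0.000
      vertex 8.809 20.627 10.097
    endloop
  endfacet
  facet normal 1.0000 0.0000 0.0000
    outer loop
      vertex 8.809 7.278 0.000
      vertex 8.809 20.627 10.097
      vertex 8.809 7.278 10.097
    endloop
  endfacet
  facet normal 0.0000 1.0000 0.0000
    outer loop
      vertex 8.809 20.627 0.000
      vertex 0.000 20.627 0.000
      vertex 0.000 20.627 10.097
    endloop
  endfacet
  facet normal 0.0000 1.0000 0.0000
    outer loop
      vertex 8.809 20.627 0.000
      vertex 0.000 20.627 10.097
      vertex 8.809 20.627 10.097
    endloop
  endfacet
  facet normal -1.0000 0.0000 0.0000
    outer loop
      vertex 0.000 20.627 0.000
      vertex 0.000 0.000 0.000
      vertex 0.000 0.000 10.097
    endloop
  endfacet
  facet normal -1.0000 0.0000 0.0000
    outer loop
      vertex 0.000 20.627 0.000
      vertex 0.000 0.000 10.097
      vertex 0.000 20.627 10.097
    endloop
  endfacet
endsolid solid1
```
; perimeter-only toolpath
G21 ; units = mm
G90 ; absolute positioning
G28 ; home
; layer 1
G0 Z3.366
G0 X0.000 Y0.000
G1 X26.948 Y0.000
G1 X26.948 Y7.278
G1 X8.809 Y7.278
G1 X8.809 Y20.627
G1 X0.000 Y20.627
G1 X0.000 Y0.000
; layer 2
G0 Z6.731
G0 X0.000 Y0.000
G1 X26.948 Y0.000
G1 X26.948 Y7.278
G1 X8.809 Y7.278
G1 X8.809 Y20.627
G1 X0.000 Y20.627
G1 X0.000 Y0.000
; layer 3
G0 Z10.097
G0 X0.000 Y0.000
G1 X26.948 Y0.000
G1 X26.948 Y7.278
G1 X8.809 Y7.278
G1 X8.809 Y20.627
G1 X0.000 Y20.627
G1 X0.000 Y0.000
M2 ; end

The solid is an L-shaped prism: outer 26.9 × 20.6 mm, arm thicknesses ≈ 7.28 mm (horizontal) and 8.81 mm (vertical), extruded 10.1 mm in z. Slicing at Δz = 3.366 mm — 3 equal slices spanning the solid's height, so layer i sits at z = i·h/3 — gives 3 non-empty perimeters. Each is a 6-segment closed polygon; G0 lifts to the layer z and rapids to the start vertex, then G1 traces the edges.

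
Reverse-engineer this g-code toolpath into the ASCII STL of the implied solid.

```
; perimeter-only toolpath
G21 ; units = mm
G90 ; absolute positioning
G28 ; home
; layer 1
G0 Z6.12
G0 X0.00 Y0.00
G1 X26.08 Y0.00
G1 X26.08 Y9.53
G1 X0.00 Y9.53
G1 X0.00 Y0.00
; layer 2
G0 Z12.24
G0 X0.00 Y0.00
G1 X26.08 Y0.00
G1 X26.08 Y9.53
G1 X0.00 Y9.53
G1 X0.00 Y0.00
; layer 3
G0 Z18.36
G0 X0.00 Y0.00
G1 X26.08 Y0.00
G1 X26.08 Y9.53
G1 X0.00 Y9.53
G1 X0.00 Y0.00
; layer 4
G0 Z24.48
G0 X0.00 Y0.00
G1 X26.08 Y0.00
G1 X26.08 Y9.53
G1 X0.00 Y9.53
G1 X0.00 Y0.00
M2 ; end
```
solid part
  facet normal 0.0000 0.0000 -1.0000
    outer loop
      vertex 26.08 9.53 0.00
      vertex 26.08 0.00 0.00
      vertex 0.00 0.00 0.00
    endloop
  endfacet
  facet normal 0.0000 0.0000 -1.0000
    outer loop
      vertex 0.00 9.53 0.00
      vertex 26.08 9.53 0.00
      vertex 0.00 0.00 0.00
    endloop
  endfacet
  facet normal 0.0000 0.0000 1.0000
    outer loop
      vertex 0.00 0.00 24.48
      vertex 26.08 0.00 24.48
      vertex 26.08 9.53 24.48
    endloop
  endfacet
  facet normal 0.0000 0.0000 1.0000
    outer loop
      vertex 0.00 0.00 24.48
      vertex 26.08 9.53 24.48
      vertex 0.00 9.53 24.48
    endloop
  endfacet
  facet normal 0.0000 -1.0000 0.0000
    outer loop
      vertex 0.00 0.00 0.00
      vertex 26.08 0.00 0.00
      vertex 26.08 0.00 24.48
    endloop
  endfacet
  facet normal 0.0000 -1.0000 0.0000
    outer loop
      vertex 0.00 0.00 0.00
      vertex 26.08 0.00 24.48
      vertex 0.00 0.00 24.48
    endloop
  endfacet
  facet normal 0.0000 1.0000 0.0000
    outer loop
      vertex 26.08 9.53 24.48
      vertex 26.08 9.53 0.00
      vertex 0.00 9.53 0.00
    endloop
  endfacet
  facet normal 0.0000 1.0000 0.0000
    outer loop
      vertex 0.00 9.53 24.48
      vertex 26.08 9.53 24.48
      vertex 0.00 9.53 0.00
    endloop
  endfacet
  facet normal -1.0000 0.0000 0.0000
    outer loop
      vertex 0.00 9.53 24.48
      vertex 0.00 9.53 0.00
      vertex 0.00 0.00 0.00
    endloop
  endfacet
  facet normal -1.0000 0.0000 0.0000
    outer loop
      vertex 0.00 0.00 24.48
      vertex 0.00 9.53 24.48
      vertex 0.00 0.00 0.00
    endloop
  endfacet
  facet normal 1.0000 0.0000 0.0000
    outer loop
      vertex 26.08 0.00 0.00
      vertex 26.08 9.53 0.00
      vertex 26.08 9.53 24.48
    endloop
  endfacet
  facet normal 1.0000 0.0000 0.0000
    outer loop
      vertex 26.08 0.00 0.00
      vertex 26.08 9.53 24.48
      vertex 26.08 0.00 24.48
    endloop
  endfacet
endsolid part

The G0 Z moves step by Δz≈6.12 mm. Every layer's G1 loop is the same polygon, so the solid is a straight extrusion of it from z=0 to z≈24.5. Closing with flat bottom and top caps and triangulating gives 12 facets — a rectangular box, roughly 26.1 × 9.53 mm footprint and 24.5 mm tall.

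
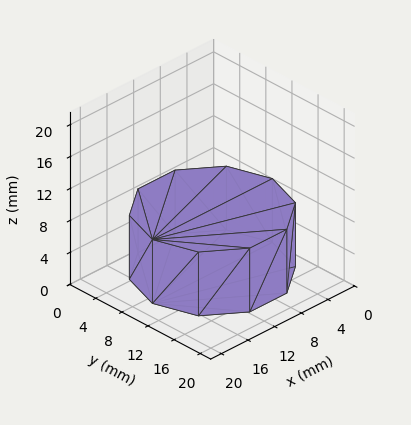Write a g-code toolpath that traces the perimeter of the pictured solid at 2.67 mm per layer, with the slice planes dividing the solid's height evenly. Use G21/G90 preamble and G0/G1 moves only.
Reading the render: the shape is a regular 10-sided prism (a cylinder approximated with 10 flat sides), circumscribed radius ≈ 9 mm, height ≈ 8 mm (dimensions read to the nearest mm from the axis ticks). For the g-code, the solid's height is divided into equal slices at the stated Δz and each level perimeter traced with G1 moves after a G0 lift.

; perimeter-only toolpath
G21 ; units = mm
G90 ; absolute positioning
G28 ; home
; layer 1
G0 Z2.67
G0 X18.00 Y9.00
G1 X16.28 Y14.29
G1 X11.78 Y17.56
G1 X6.22 Y17.56
G1 X1.72 Y14.29
G1 X0.00 Y9.00
G1 X1.72 Y3.71
G1 X6.22 Y0.44
G1 X11.78 Y0.44
G1 X16.28 Y3.71
G1 X18.00 Y9.00
; layer 2
G0 Z5.33
G0 X18.00 Y9.00
G1 X16.28 Y14.29
G1 X11.78 Y17.56
G1 X6.22 Y17.56
G1 X1.72 Y14.29
G1 X0.00 Y9.00
G1 X1.72 Y3.71
G1 X6.22 Y0.44
G1 X11.78 Y0.44
G1 X16.28 Y3.71
G1 X18.00 Y9.00
; layer 3
G0 Z8.00
G0 X18.00 Y9.00
G1 X16.28 Y14.29
G1 X11.78 Y17.56
G1 X6.22 Y17.56
G1 X1.72 Y14.29
G1 X0.00 Y9.00
G1 X1.72 Y3.71
G1 X6.22 Y0.44
G1 X11.78 Y0.44
G1 X16.28 Y3.71
G1 X18.00 Y9.00
M2 ; end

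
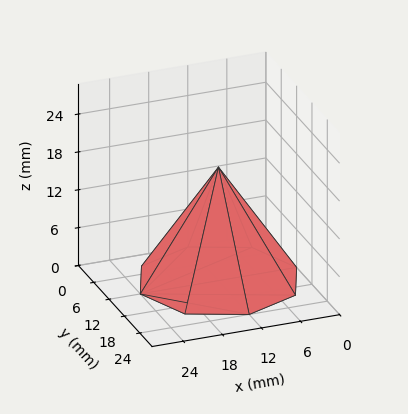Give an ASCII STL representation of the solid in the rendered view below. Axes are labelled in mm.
Reading the render: the shape is a regular 8-sided pyramid, base circumscribed radius ≈ 12 mm, apex at z ≈ 18 mm (dimensions read to the nearest mm from the axis ticks). For the STL, each face is triangulated and given an outward normal.

solid part
  facet normal 0.0000 0.0000 -1.0000
    outer loop
      vertex 12.00 24.00 0.00
      vertex 20.49 20.49 0.00
      vertex 24.00 12.00 0.00
    endloop
  endfacet
  facet normal 0.0000 0.0000 -1.0000
    outer loop
      vertex 3.51 20.49 0.00
      vertex 12.00 24.00 0.00
      vertex 24.00 12.00 0.00
    endloop
  endfacet
  facet normal 0.0000 0.0000 -1.0000
    outer loop
      vertex 0.00 12.00 0.00
      vertex 3.51 20.49 0.00
      vertex 24.00 12.00 0.00
    endloop
  endfacet
  facet normal 0.0000 0.0000 -1.0000
    outer loop
      vertex 3.51 3.51 0.00
      vertex 0.00 12.00 0.00
      vertex 24.00 12.00 0.00
    endloop
  endfacet
  facet normal 0.0000 0.0000 -1.0000
    outer loop
      vertex 12.00 0.00 0.00
      vertex 3.51 3.51 0.00
      vertex 24.00 12.00 0.00
    endloop
  endfacet
  facet normal 0.0000 0.0000 -1.0000
    outer loop
      vertex 20.49 3.51 0.00
      vertex 12.00 0.00 0.00
      vertex 24.00 12.00 0.00
    endloop
  endfacet
  facet normal 0.7868 0.3253 0.5245
    outer loop
      vertex 24.00 12.00 0.00
      vertex 20.49 20.49 0.00
      vertex 12.00 12.00 18.00
    endloop
  endfacet
  facet normal 0.3253 0.7868 0.5245
    outer loop
      vertex 20.49 20.49 0.00
      vertex 12.00 24.00 0.00
      vertex 12.00 12.00 18.00
    endloop
  endfacet
  facet normal -0.3253 0.7868 0.5245
    outer loop
      vertex 12.00 24.00 0.00
      vertex 3.51 20.49 0.00
      vertex 12.00 12.00 18.00
    endloop
  endfacet
  facet normal -0.7868 0.3253 0.5245
    outer loop
      vertex 3.51 20.49 0.00
      vertex 0.00 12.00 0.00
      vertex 12.00 12.00 18.00
    endloop
  endfacet
  facet normal -0.7868 -0.3253 0.5245
    outer loop
      vertex 0.00 12.00 0.00
      vertex 3.51 3.51 0.00
      vertex 12.00 12.00 18.00
    endloop
  endfacet
  facet normal -0.3253 -0.7868 0.5245
    outer loop
      vertex 3.51 3.51 0.00
      vertex 12.00 0.00 0.00
      vertex 12.00 12.00 18.00
    endloop
  endfacet
  facet normal 0.3253 -0.7868 0.5245
    outer loop
      vertex 12.00 0.00 0.00
      vertex 20.49 3.51 0.00
      vertex 12.00 12.00 18.00
    endloop
  endfacet
  facet normal 0.7868 -0.3253 0.5245
    outer loop
      vertex 20.49 3.51 0.00
      vertex 24.00 12.00 0.00
      vertex 12.00 12.00 18.00
    endloop
  endfacet
endsolid part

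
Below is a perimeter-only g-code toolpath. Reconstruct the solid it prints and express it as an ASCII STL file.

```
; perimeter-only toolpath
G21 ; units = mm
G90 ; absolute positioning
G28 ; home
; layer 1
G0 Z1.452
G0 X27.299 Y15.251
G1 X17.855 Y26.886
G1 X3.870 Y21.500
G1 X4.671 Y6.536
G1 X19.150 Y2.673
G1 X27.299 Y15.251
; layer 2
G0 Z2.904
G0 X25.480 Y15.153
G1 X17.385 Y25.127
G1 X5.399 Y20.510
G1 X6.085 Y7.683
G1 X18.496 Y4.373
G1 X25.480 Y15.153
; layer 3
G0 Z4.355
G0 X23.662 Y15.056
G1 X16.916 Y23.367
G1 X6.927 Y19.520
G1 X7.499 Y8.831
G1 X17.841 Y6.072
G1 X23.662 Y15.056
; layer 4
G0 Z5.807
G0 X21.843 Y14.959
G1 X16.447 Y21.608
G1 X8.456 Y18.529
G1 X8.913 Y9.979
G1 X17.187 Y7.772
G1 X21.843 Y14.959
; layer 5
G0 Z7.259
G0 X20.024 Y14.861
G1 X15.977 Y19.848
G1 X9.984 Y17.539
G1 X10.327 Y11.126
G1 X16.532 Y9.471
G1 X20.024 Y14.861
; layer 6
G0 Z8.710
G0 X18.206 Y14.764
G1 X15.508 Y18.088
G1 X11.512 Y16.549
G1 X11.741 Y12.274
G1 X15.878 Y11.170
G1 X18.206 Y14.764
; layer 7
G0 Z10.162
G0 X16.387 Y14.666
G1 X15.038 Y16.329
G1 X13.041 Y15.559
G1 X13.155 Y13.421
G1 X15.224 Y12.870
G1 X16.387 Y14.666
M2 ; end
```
solid part
  facet normal 0.0000 0.0000 -1.0000
    outer loop
      vertex 2.342 22.490 0.000
      vertex 18.324 28.646 0.000
      vertex 29.117 15.348 0.000
    endloop
  endfacet
  facet normal 0.0000 0.0000 -1.0000
    outer loop
      vertex 3.257 5.388 0.000
      vertex 2.342 22.490 0.000
      vertex 29.117 15.348 0.000
    endloop
  endfacet
  facet normal 0.0000 0.0000 -1.0000
    outer loop
      vertex 19.805 0.974 0.000
      vertex 3.257 5.388 0.000
      vertex 29.117 15.348 0.000
    endloop
  endfacet
  facet normal 0.5450 0.4423 0.7123
    outer loop
      vertex 29.117 15.348 0.000
      vertex 18.324 28.646 0.000
      vertex 14.569 14.569 11.614
    endloop
  endfacet
  facet normal -0.2523 0.6550 0.7123
    outer loop
      vertex 18.324 28.646 0.000
      vertex 2.342 22.490 0.000
      vertex 14.569 14.569 11.614
    endloop
  endfacet
  facet normal -0.7009 -0.0375 0.7123
    outer loop
      vertex 2.342 22.490 0.000
      vertex 3.257 5.388 0.000
      vertex 14.569 14.569 11.614
    endloop
  endfacet
  facet normal -0.1809 -0.6782 0.7123
    outer loop
      vertex 3.257 5.388 0.000
      vertex 19.805 0.974 0.000
      vertex 14.569 14.569 11.614
    endloop
  endfacet
  facet normal 0.5891 -0.3816 0.7123
    outer loop
      vertex 19.805 0.974 0.000
      vertex 29.117 15.348 0.000
      vertex 14.569 14.569 11.614
    endloop
  endfacet
endsolid part

The G0 Z moves step by Δz≈1.452 mm. The G1 loops shrink linearly with z, so the solid tapers from its base footprint up to z≈11.6. Closing with a flat bottom cap and the tapered top and triangulating gives 8 facets — a regular 5-sided pyramid, base circumscribed radius ≈ 14.6 mm, apex at z ≈ 11.6 mm.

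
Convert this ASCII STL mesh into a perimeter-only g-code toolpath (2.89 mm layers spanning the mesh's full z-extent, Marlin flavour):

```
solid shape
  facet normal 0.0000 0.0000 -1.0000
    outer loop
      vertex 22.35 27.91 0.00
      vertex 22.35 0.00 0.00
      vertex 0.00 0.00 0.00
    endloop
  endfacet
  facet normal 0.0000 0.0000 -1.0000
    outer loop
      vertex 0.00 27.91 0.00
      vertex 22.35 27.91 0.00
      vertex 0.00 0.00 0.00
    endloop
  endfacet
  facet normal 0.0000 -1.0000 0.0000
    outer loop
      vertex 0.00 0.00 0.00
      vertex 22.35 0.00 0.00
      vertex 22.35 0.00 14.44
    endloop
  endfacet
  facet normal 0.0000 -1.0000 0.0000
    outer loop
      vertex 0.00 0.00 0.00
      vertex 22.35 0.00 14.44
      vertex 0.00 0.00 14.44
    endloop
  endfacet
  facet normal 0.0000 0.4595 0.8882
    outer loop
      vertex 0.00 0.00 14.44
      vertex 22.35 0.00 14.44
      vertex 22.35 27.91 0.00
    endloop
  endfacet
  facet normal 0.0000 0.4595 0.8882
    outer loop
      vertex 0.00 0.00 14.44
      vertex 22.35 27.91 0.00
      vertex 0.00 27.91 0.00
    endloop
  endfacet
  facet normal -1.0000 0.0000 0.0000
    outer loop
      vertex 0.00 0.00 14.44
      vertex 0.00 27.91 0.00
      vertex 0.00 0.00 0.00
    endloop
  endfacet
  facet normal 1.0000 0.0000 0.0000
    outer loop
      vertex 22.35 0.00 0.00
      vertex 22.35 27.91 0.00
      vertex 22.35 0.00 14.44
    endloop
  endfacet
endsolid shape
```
; perimeter-only toolpath
G21 ; units = mm
G90 ; absolute positioning
G28 ; home
; layer 1
G0 Z2.89
G0 X0.00 Y0.00
G1 X22.35 Y0.00
G1 X22.35 Y22.33
G1 X0.00 Y22.33
G1 X0.00 Y0.00
; layer 2
G0 Z5.78
G0 X0.00 Y0.00
G1 X22.35 Y0.00
G1 X22.35 Y16.75
G1 X0.00 Y16.75
G1 X0.00 Y0.00
; layer 3
G0 Z8.66
G0 X0.00 Y0.00
G1 X22.35 Y0.00
G1 X22.35 Y11.16
G1 X0.00 Y11.16
G1 X0.00 Y0.00
; layer 4
G0 Z11.55
G0 X0.00 Y0.00
G1 X22.35 Y0.00
G1 X22.35 Y5.58
G1 X0.00 Y5.58
G1 X0.00 Y0.00
M2 ; end

The solid is a wedge (ramp): 22.4 × 27.9 mm base, rising to 14.4 mm along the y=0 edge and sloping linearly to z=0 at y=27.9. Slicing at Δz = 2.89 mm — 5 equal slices spanning the solid's height, so layer i sits at z = i·h/5 — gives 4 non-empty perimeters. Each is a 4-segment closed polygon; G0 lifts to the layer z and rapids to the start vertex, then G1 traces the edges. The cross-section shrinks linearly with z (the slice at the apex is degenerate and omitted).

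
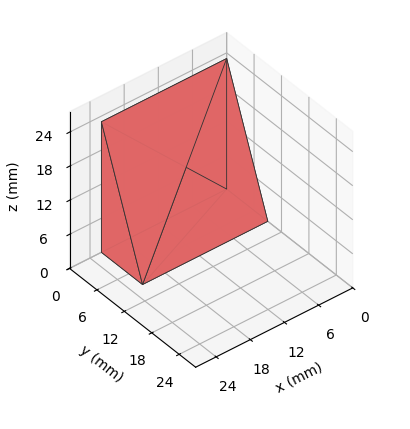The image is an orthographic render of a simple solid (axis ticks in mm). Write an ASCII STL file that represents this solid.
Reading the render: the shape is a wedge (ramp): 22 × 9 mm base, rising to 23 mm along the y=0 edge and sloping linearly to z=0 at y=9 (dimensions read to the nearest mm from the axis ticks). For the STL, each face is triangulated and given an outward normal.

solid part
  facet normal 0.0000 0.0000 -1.0000
    outer loop
      vertex 22.00 9.00 0.00
      vertex 22.00 0.00 0.00
      vertex 0.00 0.00 0.00
    endloop
  endfacet
  facet normal 0.0000 0.0000 -1.0000
    outer loop
      vertex 0.00 9.00 0.00
      vertex 22.00 9.00 0.00
      vertex 0.00 0.00 0.00
    endloop
  endfacet
  facet normal 0.0000 -1.0000 0.0000
    outer loop
      vertex 0.00 0.00 0.00
      vertex 22.00 0.00 0.00
      vertex 22.00 0.00 23.00
    endloop
  endfacet
  facet normal 0.0000 -1.0000 0.0000
    outer loop
      vertex 0.00 0.00 0.00
      vertex 22.00 0.00 23.00
      vertex 0.00 0.00 23.00
    endloop
  endfacet
  facet normal 0.0000 0.9312 0.3644
    outer loop
      vertex 0.00 0.00 23.00
      vertex 22.00 0.00 23.00
      vertex 22.00 9.00 0.00
    endloop
  endfacet
  facet normal 0.0000 0.9312 0.3644
    outer loop
      vertex 0.00 0.00 23.00
      vertex 22.00 9.00 0.00
      vertex 0.00 9.00 0.00
    endloop
  endfacet
  facet normal -1.0000 0.0000 0.0000
    outer loop
      vertex 0.00 0.00 23.00
      vertex 0.00 9.00 0.00
      vertex 0.00 0.00 0.00
    endloop
  endfacet
  facet normal 1.0000 0.0000 0.0000
    outer loop
      vertex 22.00 0.00 0.00
      vertex 22.00 9.00 0.00
      vertex 22.00 0.00 23.00
    endloop
  endfacet
endsolid part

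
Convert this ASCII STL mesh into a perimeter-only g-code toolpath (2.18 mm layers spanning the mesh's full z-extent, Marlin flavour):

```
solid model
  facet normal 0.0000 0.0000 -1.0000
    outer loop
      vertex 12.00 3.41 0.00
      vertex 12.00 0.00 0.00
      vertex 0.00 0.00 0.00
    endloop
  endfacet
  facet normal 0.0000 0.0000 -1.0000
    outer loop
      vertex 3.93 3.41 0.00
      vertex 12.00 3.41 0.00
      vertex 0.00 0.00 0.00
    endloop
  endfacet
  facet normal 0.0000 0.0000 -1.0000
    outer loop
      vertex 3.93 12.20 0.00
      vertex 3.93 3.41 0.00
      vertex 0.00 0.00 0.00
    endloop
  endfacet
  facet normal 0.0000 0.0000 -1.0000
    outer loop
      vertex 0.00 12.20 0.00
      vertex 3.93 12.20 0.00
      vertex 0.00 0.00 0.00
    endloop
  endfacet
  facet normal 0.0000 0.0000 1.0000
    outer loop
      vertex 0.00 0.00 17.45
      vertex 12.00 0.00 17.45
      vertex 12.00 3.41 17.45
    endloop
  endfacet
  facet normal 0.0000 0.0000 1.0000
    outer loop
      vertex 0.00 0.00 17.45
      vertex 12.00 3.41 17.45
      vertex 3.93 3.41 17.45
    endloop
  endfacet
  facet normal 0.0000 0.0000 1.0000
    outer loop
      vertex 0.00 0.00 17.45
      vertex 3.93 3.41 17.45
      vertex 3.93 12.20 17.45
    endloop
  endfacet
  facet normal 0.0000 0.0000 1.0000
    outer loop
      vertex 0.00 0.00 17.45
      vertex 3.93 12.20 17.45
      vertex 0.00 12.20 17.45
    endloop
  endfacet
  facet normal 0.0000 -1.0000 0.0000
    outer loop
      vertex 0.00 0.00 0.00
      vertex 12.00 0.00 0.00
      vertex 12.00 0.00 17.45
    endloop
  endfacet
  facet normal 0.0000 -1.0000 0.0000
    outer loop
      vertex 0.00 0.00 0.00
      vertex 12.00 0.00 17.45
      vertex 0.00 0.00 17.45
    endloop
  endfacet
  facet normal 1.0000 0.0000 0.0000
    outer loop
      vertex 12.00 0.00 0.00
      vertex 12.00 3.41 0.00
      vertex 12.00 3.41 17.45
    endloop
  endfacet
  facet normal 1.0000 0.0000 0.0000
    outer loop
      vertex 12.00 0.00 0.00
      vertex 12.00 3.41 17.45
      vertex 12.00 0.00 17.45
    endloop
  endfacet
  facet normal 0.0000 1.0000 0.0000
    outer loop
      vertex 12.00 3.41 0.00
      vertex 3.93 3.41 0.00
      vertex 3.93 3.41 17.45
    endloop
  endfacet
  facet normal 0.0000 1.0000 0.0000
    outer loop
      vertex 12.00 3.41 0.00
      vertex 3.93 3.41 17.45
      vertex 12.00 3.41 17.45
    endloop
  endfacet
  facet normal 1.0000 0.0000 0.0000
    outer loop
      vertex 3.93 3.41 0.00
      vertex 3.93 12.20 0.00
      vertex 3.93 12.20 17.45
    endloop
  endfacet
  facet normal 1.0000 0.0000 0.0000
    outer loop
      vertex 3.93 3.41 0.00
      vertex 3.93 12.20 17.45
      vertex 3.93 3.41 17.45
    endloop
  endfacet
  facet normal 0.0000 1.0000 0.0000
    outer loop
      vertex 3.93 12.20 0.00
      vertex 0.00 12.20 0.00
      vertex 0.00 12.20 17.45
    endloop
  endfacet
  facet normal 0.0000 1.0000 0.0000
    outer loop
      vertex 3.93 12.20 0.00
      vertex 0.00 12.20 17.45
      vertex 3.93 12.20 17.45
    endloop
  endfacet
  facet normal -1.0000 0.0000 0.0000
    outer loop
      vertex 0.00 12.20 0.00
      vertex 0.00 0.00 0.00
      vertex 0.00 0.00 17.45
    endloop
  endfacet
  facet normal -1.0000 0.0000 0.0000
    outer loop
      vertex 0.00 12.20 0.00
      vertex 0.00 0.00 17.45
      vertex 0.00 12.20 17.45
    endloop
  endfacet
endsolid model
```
; perimeter-only toolpath
G21 ; units = mm
G90 ; absolute positioning
G28 ; home
; layer 1
G0 Z2.18
G0 X0.00 Y0.00
G1 X12.00 Y0.00
G1 X12.00 Y3.41
G1 X3.93 Y3.41
G1 X3.93 Y12.20
G1 X0.00 Y12.20
G1 X0.00 Y0.00
; layer 2
G0 Z4.36
G0 X0.00 Y0.00
G1 X12.00 Y0.00
G1 X12.00 Y3.41
G1 X3.93 Y3.41
G1 X3.93 Y12.20
G1 X0.00 Y12.20
G1 X0.00 Y0.00
; layer 3
G0 Z6.54
G0 X0.00 Y0.00
G1 X12.00 Y0.00
G1 X12.00 Y3.41
G1 X3.93 Y3.41
G1 X3.93 Y12.20
G1 X0.00 Y12.20
G1 X0.00 Y0.00
; layer 4
G0 Z8.72
G0 X0.00 Y0.00
G1 X12.00 Y0.00
G1 X12.00 Y3.41
G1 X3.93 Y3.41
G1 X3.93 Y12.20
G1 X0.00 Y12.20
G1 X0.00 Y0.00
; layer 5
G0 Z10.91
G0 X0.00 Y0.00
G1 X12.00 Y0.00
G1 X12.00 Y3.41
G1 X3.93 Y3.41
G1 X3.93 Y12.20
G1 X0.00 Y12.20
G1 X0.00 Y0.00
; layer 6
G0 Z13.09
G0 X0.00 Y0.00
G1 X12.00 Y0.00
G1 X12.00 Y3.41
G1 X3.93 Y3.41
G1 X3.93 Y12.20
G1 X0.00 Y12.20
G1 X0.00 Y0.00
; layer 7
G0 Z15.27
G0 X0.00 Y0.00
G1 X12.00 Y0.00
G1 X12.00 Y3.41
G1 X3.93 Y3.41
G1 X3.93 Y12.20
G1 X0.00 Y12.20
G1 X0.00 Y0.00
; layer 8
G0 Z17.45
G0 X0.00 Y0.00
G1 X12.00 Y0.00
G1 X12.00 Y3.41
G1 X3.93 Y3.41
G1 X3.93 Y12.20
G1 X0.00 Y12.20
G1 X0.00 Y0.00
M2 ; end

The solid is an L-shaped prism: outer 12 × 12.2 mm, arm thicknesses ≈ 3.41 mm (horizontal) and 3.93 mm (vertical), extruded 17.4 mm in z. Slicing at Δz = 2.18 mm — 8 equal slices spanning the solid's height, so layer i sits at z = i·h/8 — gives 8 non-empty perimeters. Each is a 6-segment closed polygon; G0 lifts to the layer z and rapids to the start vertex, then G1 traces the edges.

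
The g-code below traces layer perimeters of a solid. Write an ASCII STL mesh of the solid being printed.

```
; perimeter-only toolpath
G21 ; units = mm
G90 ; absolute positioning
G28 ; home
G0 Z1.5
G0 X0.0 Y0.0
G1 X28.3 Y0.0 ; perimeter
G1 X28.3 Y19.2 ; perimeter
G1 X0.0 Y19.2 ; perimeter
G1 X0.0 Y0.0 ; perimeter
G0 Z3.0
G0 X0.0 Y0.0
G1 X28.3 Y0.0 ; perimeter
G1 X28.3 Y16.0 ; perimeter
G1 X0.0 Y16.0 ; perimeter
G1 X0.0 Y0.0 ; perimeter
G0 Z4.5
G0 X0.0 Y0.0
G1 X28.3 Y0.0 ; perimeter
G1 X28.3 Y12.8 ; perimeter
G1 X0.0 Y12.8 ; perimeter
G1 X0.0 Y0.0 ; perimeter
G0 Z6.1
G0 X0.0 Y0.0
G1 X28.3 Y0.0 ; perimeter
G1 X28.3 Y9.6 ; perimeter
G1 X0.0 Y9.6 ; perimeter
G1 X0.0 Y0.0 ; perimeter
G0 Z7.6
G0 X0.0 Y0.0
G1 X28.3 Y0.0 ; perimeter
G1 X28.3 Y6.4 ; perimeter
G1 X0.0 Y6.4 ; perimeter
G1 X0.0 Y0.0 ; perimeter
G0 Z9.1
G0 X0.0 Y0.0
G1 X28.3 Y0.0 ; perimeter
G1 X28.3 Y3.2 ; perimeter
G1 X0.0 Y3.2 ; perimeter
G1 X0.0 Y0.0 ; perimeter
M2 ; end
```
solid part
  facet normal 0.0000 0.0000 -1.0000
    outer loop
      vertex 28.3 22.4 0.0
      vertex 28.3 0.0 0.0
      vertex 0.0 0.0 0.0
    endloop
  endfacet
  facet normal 0.0000 0.0000 -1.0000
    outer loop
      vertex 0.0 22.4 0.0
      vertex 28.3 22.4 0.0
      vertex 0.0 0.0 0.0
    endloop
  endfacet
  facet normal 0.0000 -1.0000 0.0000
    outer loop
      vertex 0.0 0.0 0.0
      vertex 28.3 0.0 0.0
      vertex 28.3 0.0 10.6
    endloop
  endfacet
  facet normal 0.0000 -1.0000 0.0000
    outer loop
      vertex 0.0 0.0 0.0
      vertex 28.3 0.0 10.6
      vertex 0.0 0.0 10.6
    endloop
  endfacet
  facet normal 0.0000 0.4277 0.9039
    outer loop
      vertex 0.0 0.0 10.6
      vertex 28.3 0.0 10.6
      vertex 28.3 22.4 0.0
    endloop
  endfacet
  facet normal 0.0000 0.4277 0.9039
    outer loop
      vertex 0.0 0.0 10.6
      vertex 28.3 22.4 0.0
      vertex 0.0 22.4 0.0
    endloop
  endfacet
  facet normal -1.0000 0.0000 0.0000
    outer loop
      vertex 0.0 0.0 10.6
      vertex 0.0 22.4 0.0
      vertex 0.0 0.0 0.0
    endloop
  endfacet
  facet normal 1.0000 0.0000 0.0000
    outer loop
      vertex 28.3 0.0 0.0
      vertex 28.3 22.4 0.0
      vertex 28.3 0.0 10.6
    endloop
  endfacet
endsolid part

The G0 Z moves step by Δz≈1.5 mm. The G1 loops shrink linearly with z, so the solid tapers from its base footprint up to z≈10.6. Closing with a flat bottom cap and the tapered top and triangulating gives 8 facets — a wedge (ramp): 28.3 × 22.4 mm base, rising to 10.6 mm along the y=0 edge and sloping linearly to z=0 at y=22.4.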